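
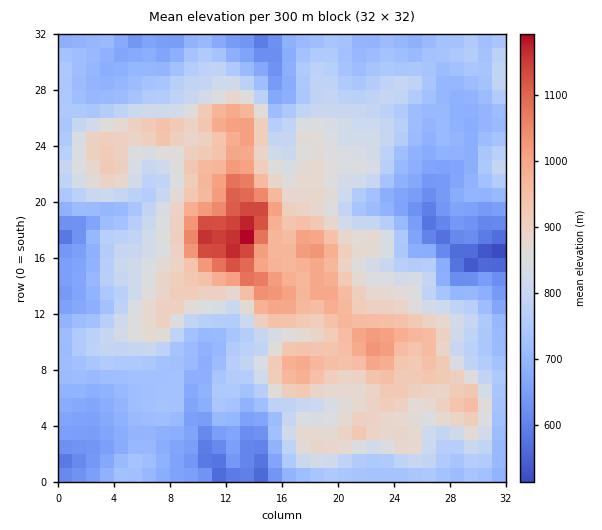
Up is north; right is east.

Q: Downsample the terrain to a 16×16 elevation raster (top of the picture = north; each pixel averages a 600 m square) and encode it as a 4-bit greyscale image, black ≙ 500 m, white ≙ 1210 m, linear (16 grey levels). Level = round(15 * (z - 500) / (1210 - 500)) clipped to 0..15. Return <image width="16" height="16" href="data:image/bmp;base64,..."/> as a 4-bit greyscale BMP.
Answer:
<image width="16" height="16" href="data:image/bmp;base64,Qk32AAAAAAAAAHYAAAAoAAAAEAAAABAAAAABAAQAAAAAAIAAAAATCwAAEwsAABAAAAAAAAAAAAAAABEREQAiIiIAMzMzAERERABVVVUAZmZmAHd3dwCIiIgAmZmZAKqqqgC7u7sAzMzMAN3d3QDu7u4A////ACNUMiJWVWVVM0QyM3iIhnVERURFZ4iIlkRVRVeZiZmGVmZUZ6mrmWVWeGVoiaqpZTRoiIuqmIZUNXiby6qHZSI1Z67rqodCITRXrOyYZTIzZ3aKyohlQ0V5h4m4eHZERmiJibd3d1RFVWZ4lVZmVEVURWZjVlVlVUQzRTJFVEVV"/>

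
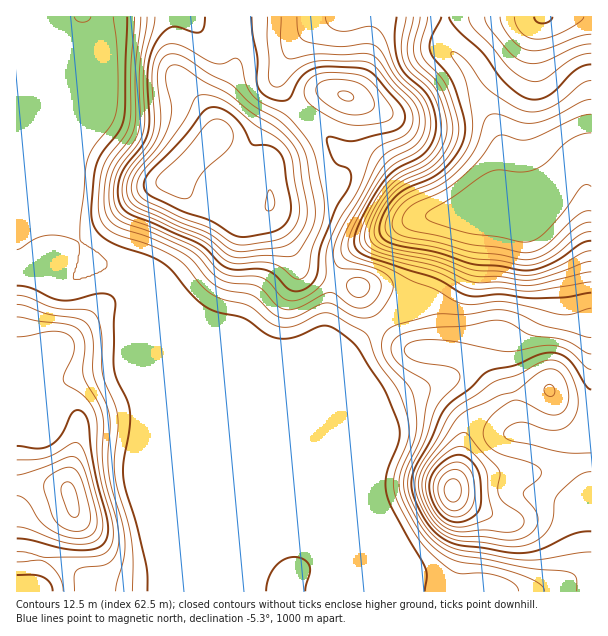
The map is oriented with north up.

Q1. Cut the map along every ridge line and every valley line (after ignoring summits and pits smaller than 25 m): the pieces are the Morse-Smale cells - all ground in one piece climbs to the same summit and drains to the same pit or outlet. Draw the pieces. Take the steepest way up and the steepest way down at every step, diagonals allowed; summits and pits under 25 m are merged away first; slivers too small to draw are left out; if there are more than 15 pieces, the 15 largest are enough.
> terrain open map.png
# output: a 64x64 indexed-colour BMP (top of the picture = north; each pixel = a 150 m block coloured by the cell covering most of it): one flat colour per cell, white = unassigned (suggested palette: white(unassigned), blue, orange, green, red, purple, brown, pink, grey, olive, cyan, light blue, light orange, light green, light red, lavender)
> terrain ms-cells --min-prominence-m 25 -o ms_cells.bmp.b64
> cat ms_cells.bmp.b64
<image width="64" height="64" href="data:image/bmp;base64,Qk12CAAAAAAAAHYAAAAoAAAAQAAAAEAAAAABAAQAAAAAAAAIAAATCwAAEwsAABAAAAAAAAAA////ALR3HwAOf/8ALKAsACgn1gC9Z5QAS1aMAMJ34wB/f38AIr28AM++FwDox64AeLv/AIrfmACWmP8A1bDFAIhVVVVVVVVVURERERERERERERERERERERERERERERERiFVVVVVVVVVRERERERERERERERERERERERERERERERGIhVVVVVVVVVEREREREREREREREREREREREREREREREYiFVVVVVVVVERERERERERERERERERERERERERERERERiIVVVVVVVVURERERERERERERERERERERERERERERERGIhVVVVVVVVREREREREREREREREREREREREREREREREYiIVVVVVVVVERERERERERERERERERERERERERERERERiIhVVVVVVVURERERERERERERERERERERERERERERERGIiIhVVVVVVREREREREREREREREREREREREREREREREYiIiFVVVVVVERERERERERERERERERERERERERERERERiIiIVVVVVVURERERERERERERERERERERERERERERERGIiIhVVVVVVREREREREREREREREREREREREREREREREYiIiFVVVVVVERERERERERERERERERERERMRERERERERiIiIVVVVVVUREREREREREREREREREREREzMzMzMxERGIiIhVVVVVVRERERERERERERERERERERETMzMzMzMzM4iIiIVVVVVVERERERERERERERERERERERMzMzMzMzMziIiIhVVVVVURERERERERERERERERERERETMzMzMzMzOIiIiFVVVVVRERERERERERERERERERERERMzMzMzMzM4iIiIVVVVVVEREREREREREREREREREREREzMzMzMzMziIiIhVVVVVURERERERERERERERERERERERMzMzMzMzOIiIhVVVVVVRERERERERERERERERERERERERMzMzMzM4iIhVVVVVVVERERERERERERERERERERERERETMzMzMziIhVVVVVVVURERERERERERERERERERERERETMzMzMzOIhVVVVVVVVRERERERERERERERERERERERETMzMzMzM4hVVVVVVVVVERERERERERERERERERERERERMzMzMzMzVVVVVVVVVVURERERERERERERERERERERERMzMzMzMzNVVVVVVVVVVRERERERESIhERIhEREREREzMzMzMzMzM1VVVVVVVVVVEREREREiIiIiIiIRERMzMzMzMzMzMzMzVVVVVVVVVVURERESIiIiIiIiIiERMzMzMzMzMzMzMzNVVVVVVVVVVRERIiIiIiIiIiIiIhMzMzMzMzMzMzMzM1VVVVVVVVVVERIiIiIiIiIiIiIiQzMzMzMzMzMzMzMzVVVVVVVVVVURIiIiIiIiIiIiIiJEQzMzMzMzMzMzMzNVVVVVVVVVVSIiIiIiIiIiIiIiJEREMzMzMzMzMzMzM1VVVVVVVVVVIiIiIiIiIiIiIiJEREQzMzMzMzMzMzMzVVVVVVVVVVIiIiIiIiIiIiIiREREREMzMzMzMzMzMzNVqqqlVVVSIiIiIiIiIiIiJEREREREQzMzMzMzMzMzM6qqqqVVIiIiIiIiIiIiIiRERERERERDMzMzMzMzMzMzqqqqqiIiIiIiIiIiIiIiJEREREREREQzMzMzMzMzMzOqqqqiIiIiIiIiIiIiIiJERERERERERDMzMzMzMzMzM6qqqqIiIiIiIiIiIiIiIkREREREREREMzMzMzMzMzMzqqqqIiIiIiIiIiIiIiIkREREREREREQzMzMzMzMzMzMiIqIiIiIiIiIiIiIiIiREREREREREREMzMzMzMzMzMyIiIiIiIiIiIiIiRERERERERERERERmZmMzMzMzMzMzIiIiIiIiIiIiIkRERERERERERERERGZmZmYzMzMzMzMiIiIiIiIiIiIkRERERERERERERERGZmZmZmYzMzMzMyIiIiIiIiIiIkRERERERERERERERGZmZmZmZnd3czMzkiIiIiIiIiIiREREREREREREREREZmZmZmZmd3d3czOSIiIiIiIiIiIkREREREREREREREZmZmZmZmZ3d3d3M5kiIiIiIiIiIiJERERERERERERmZmZmZmZmZnd3d3dzmZIiIiIiIiIiIiREREREREREZmZmZmZmZmZmd3d3d3eZmSIiIiIiIiIiIkREREREREZmZmZmZmZmZmZ3d3d3d5mZkiIiIiIiIiIiREREREREZmZmZmZmZmZmZ3d3d3d3mZmZIiIiIiIiIiJERERERGZmZmZmZmZmZmZnd3d3d3eZmZkiIiIiIiIiJERERERGZmZmZmZmZmZmZnd3d3d3d5mZmZIiIiIiIiJEREREREZmZmZmZmZmZmZmd3d3d3d3mZmZkiIiIiIiIkREREREZmZmZmZmZmZmZmd3d3d3d3eZmZmZIiIiIiIkREREREZmZmZmZmZmZmZmZ3d3d3d3d5mZmZkiIiIiIkRERERERmZmZmZmZmZmZmZ3d3d3d3d3mZmZmSIiIiIiREREREREZmZmZmZmZmZmZnd3d3d3d3eZmZmZkiIiIiJERERERERmZmZmZmZmZmZnd3d3d3d3d5mZmZmSIiIiIkREREREREZmZmZmZmZmZnd3d3d3d3d3mZmZmZkiIiIiRERERERERGZmZmZmZmZmd3d3d3d3d3eZmZmZmSIiIiJERERERERERmZmZmZmZmZ3d3d3d3d3d5mZmZmZIiIiIkRERERERERERmZmZmZmZnd3d3d3d3d3"/>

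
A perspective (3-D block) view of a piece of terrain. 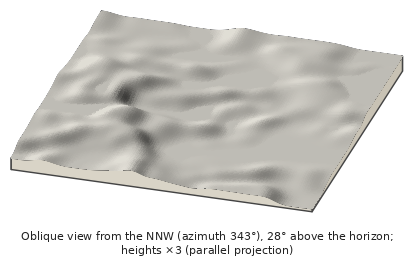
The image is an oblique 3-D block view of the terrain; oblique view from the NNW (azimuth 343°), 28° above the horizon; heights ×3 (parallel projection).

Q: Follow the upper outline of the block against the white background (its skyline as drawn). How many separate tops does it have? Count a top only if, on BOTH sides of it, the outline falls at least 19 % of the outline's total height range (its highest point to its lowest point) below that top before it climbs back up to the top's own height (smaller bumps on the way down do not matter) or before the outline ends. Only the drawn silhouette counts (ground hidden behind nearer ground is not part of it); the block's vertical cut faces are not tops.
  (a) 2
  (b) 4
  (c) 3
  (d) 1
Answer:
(d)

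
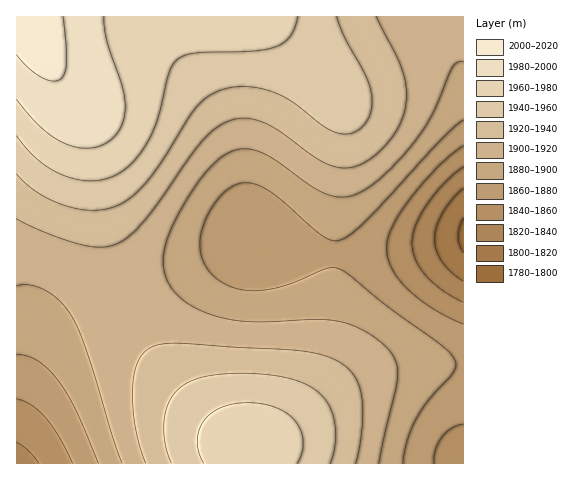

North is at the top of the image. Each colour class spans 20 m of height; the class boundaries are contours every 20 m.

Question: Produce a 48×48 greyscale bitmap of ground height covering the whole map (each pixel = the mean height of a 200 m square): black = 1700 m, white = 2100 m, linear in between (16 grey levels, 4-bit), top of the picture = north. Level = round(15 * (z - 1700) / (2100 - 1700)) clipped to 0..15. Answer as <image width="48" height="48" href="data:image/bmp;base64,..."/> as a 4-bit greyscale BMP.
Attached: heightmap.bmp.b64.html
<image width="48" height="48" href="data:image/bmp;base64,Qk32BAAAAAAAAHYAAAAoAAAAMAAAADAAAAABAAQAAAAAAIAEAAATCwAAEwsAABAAAAAAAAAAAAAAABEREQAiIiIAMzMzAERERABVVVUAZmZmAHd3dwCIiIgAmZmZAKqqqgC7u7sAzMzMAN3d3QDu7u4A////AFVVZmZ3eIiJmZqqqqqqqqqZmYiHd2ZmZlVWZmd3eIiZmaqqqqqqqqqZmYiHd3ZmZlVmZmd3iIiZmaqqqqqqqqqZmYiHd3ZmZlZmZnd3iIiZmaqqqqqqqqqZmYiId3ZmZmZmZnd3iIiZmaqqqqqqqqqZmYiId3dmZmZmZ3d3iIiZmZqqqqqqqqmZmYiId3d2ZmZmZ3d4iIiZmZmqqqqqqpmZmYiId3d3ZmZmd3d4iIiZmZmZqqqpmZmZmYiIh3d3dmZnd3d4iIiZmZmZmZmZmZmZmIiIh3d3d2Z3d3eIiIiZmZmZmZmZmZmZiIiIh3d3d3d3d3eIiIiJmZmZmZmZmZmIiIiIh3d3d3d3d3eIiIiIiJmZmZmIiIiIiIiId3d3d3d3d3iIiIiIiIiIiIiIiIiIiIiId3d3d3d3d3iIiIiIiIiIiIiIiIiIiIiHd3d3dnd3d3iIiIiIiIiIiIiIiIiIiId3d3d2Znd3d4iIiIiIiIiIh3d3d3d3d3d3d3ZmZnd3d4iIiIiIiIh3d3d3d3d3d3d3d2ZmZnd3eIiIiIiIiHd3d3d3d3d3d3d3dmZmVXd4iIiIiIiIh3d3d3d3d3d3d3d3ZmZlVYiIiIiIiIiId3d3d3d3d3d3d3d2ZmZVVYiIiIiIiIiId3d3dmZmd3d3d3dmZmVVVIiIiIiIiIiId3d3ZmZmZ3d3d3ZmZlVVRIiIiIiIiIiId3d2ZmZmZnd3d3ZmZlVURIiIiIiIiIiId3d2ZmZmZnd3d3ZmZlVURIiIiIiIiIiId3d2ZmZmZnd3d3dmZlVURIiIiZmZmIiIh3d2ZmZmZ3d3d3dmZlVURIiZmZmZmZiIh3d3ZmZmd3d3d3d2ZlVURImZmZmZmZmIiHd3dmZnd3d3d3d3ZmVVRJmZmZmZmZmYiHd3d2d3d3d3d3d3dmZVVJmZmaqqmZmYiId3d3d3d3eIiIh3d2ZlVZmZqqqqqpmZiIh3d3d3d3iIiIiHd2ZlVZmqqqqqqqmZmIiHd3d3eIiIiIiId3ZmZZqqqqqqqqqZmIiId3d3iIiIiIiIh3dmZqqqqqqqqqqZmYiIh3eIiIiJmZiIiHd2Zqqqq7u7qqqpmZiIiIiIiImZmZmYiId3Zqqru7u7uqqqmZmIiIiIiJmZmZmZiId3dqq7u7u7uqqqmZmYiIiIiZmZmZmZiIh3d6u7u7u7u6qqmZmZiIiJmZmZmZmZiIiHd6u7u7u7u6qqqZmZmZmZmZmZmZmZmIiHd7u7u7u7u6qqqZmZmZmZmZmZmZmZmIiId7u7u7u7uqqqqpmZmZmZmZmZmZmZmIiId7u7u7u7uqqqqqmZmZmZmZmZmZmZiIiId7u7u7u7uqqqqqqpmZmZmZmZmZmZiIiIh7u7u7u7qqqqqqqqqqqqqqmZmZmYiIiIiLu7u7u7qqqqqqqqqqqqqqmZmZmYiIiIiLzLu7u7qqqqqqqqqqqqqqqZmZmIiIiIiMzLu7u7qqqqqqqqqqqqqqqZmZmIiIiIiMzLu7u6qqqqqqqqqqqqqqqZmZiIiIiIiA=="/>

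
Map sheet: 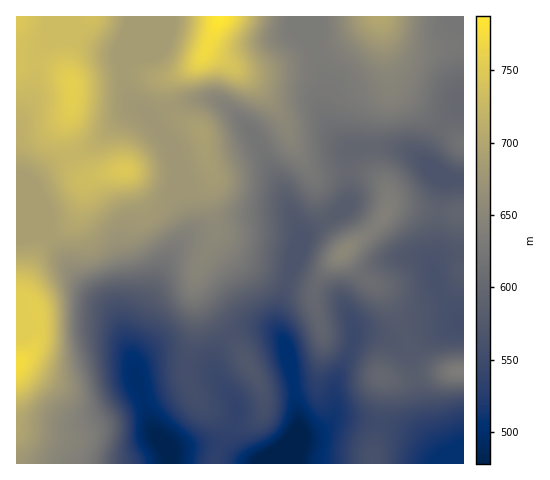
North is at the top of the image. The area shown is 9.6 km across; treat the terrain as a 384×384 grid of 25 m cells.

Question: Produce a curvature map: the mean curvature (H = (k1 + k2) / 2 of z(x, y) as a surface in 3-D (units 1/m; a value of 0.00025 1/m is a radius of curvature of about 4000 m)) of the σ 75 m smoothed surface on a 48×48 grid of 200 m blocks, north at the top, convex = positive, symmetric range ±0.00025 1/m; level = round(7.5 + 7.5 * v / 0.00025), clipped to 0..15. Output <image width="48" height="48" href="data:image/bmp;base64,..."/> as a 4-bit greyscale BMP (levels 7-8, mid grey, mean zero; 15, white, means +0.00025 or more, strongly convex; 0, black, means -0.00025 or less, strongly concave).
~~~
<image width="48" height="48" href="data:image/bmp;base64,Qk32BAAAAAAAAHYAAAAoAAAAMAAAADAAAAABAAQAAAAAAIAEAAATCwAAEwsAABAAAAAAAAAAAAAAABEREQAiIiIAMzMzAERERABVVVUAZmZmAHd3dwCIiIgAmZmZAKqqqgC7u7sAzMzMAN3d3QDu7u4A////AHdmZ4mXR7yWVXrclSA3d1moeKzKhlVXd5h3eJq5ZWZUQ1eaqXQAV0aHeau6h2ZmZ7qHeJvNpjEkM0VomruUBVN3eKqph3ZmZbqHd4nO6kETNXiIia38QCOHZ5mYd3Z3ZphmZniu+1I0aKu5hnv/kAanRXh3dmZ3doZVVniruVNGisy6dUj/kSi3NGd2ZmZ3ZadEaJqoZDNXm8uoZEjvgTrHNHiHeHd2U9lmesymMiNXq7qHVFnucUvGNZu6qph3ZOuHisuFIjRYq6l2RXz8UEu1Jb7tyoeLy+yYeaqFMzRYq6hlV77qIDq1E679uWav/+24d4h1QzRXq5dlad7HASrIInzbhleu/73bh3d1QzRXmpdletylASvsYkm5ZmdnmWrvt1VmMjVmeJhmesuEEDv/gjeXZ4dUNEffxSRmM1ZmV4h2eJljAEz/kzZ3eIdkRHbPxBR2RGd2V5l2Z3dBAW3+czVniIh2ZnfP1SR2VXiGaKqHZmZCJZ37UjV4iIiHZ3jv1iNVRniGecuXZmdlR77YMTaJh3iHd3r/xiIzRXd2e9yoZniGV77GEVm6h3d3eJzclTIjRWZVatyod3iXVa20A5zbqXZmebzJVVVUVWZVatyoiImYVHy2NazLuoZWipumNImXZ3dlabyoiaqoU0nMqIiIiIZWi3mWNIvKmZhlZ6uoiZmYVBXP/XQzRmZmiliXRXq6mqllVoqYiZiHVDKf/7YyJFZmeEaId4iYirp1RGiZmpiHdFFb//yFRFZmZ2Zniph2aKunVEeaqqmIdUI1nf7admZmeXd2eal2Voq6hkV5mYiIdUVTNYzuqHd3mnd1aJmHVWiqqGZ3dnd3VFd0ICffyYiIrHd0aJqXVFZ4mZiZdmd2Q2qmQwSt2piIrHdkeaqXZWZWeJmqqHd1M3u4QhScy5h3mndFirqYial1Z3iby5d1M4zKdUasy5dURnVGmrqavv2VV2eby5dlNZzKh3m9ynQlQ0RniZmb3/+VVmiruYdkV7uod4m7qFJUNld4d3d5vfyFVnmql3ZVerqGZniIdTIjjHiYdmVWi7hlVnm6h2VWrLh1VWVlQzRXz2iZiHZEeIZVZnrLhlRHvKhmVVVVREZ5zleZmpdUV3VWZ4vchTNHvJdmZmZ3dmiYmkaJq8pkVmZnia3rYhNZu4ZmeIiZmImHd1Z4nNt1VWZniZq3ISWKuXVniImaqZmHZmZmi8uGVVZndURBAVmrl2VniIiaqpl2Zndle8uGVWZ3YxAABZupdlZ4iHeJmZh2ZodmjNyWVXiamGQAXNuodmZ3d3eJmJh2ZodnrNyWVomrvf6Xz/uZh2Z3dmeIiIh2Zodoq7p1Rnh3e//73+qZmHZ3dmeId4iHd4d3iZhkN3ZTJt/7mqd4iHd3dmeZh3iIiYdmd4hkNnd1E5/6ZVQ1Z2Z3d3ial3d4iYdmZ4mWRXd3ImzshTISRWdmd4mrqHZneJhmd3q6ZHd3QUneyoUzRXdmeJq8uXZmd6h2d3ndlGd3UTfP/+yWVXdVabzMuXZWZw=="/>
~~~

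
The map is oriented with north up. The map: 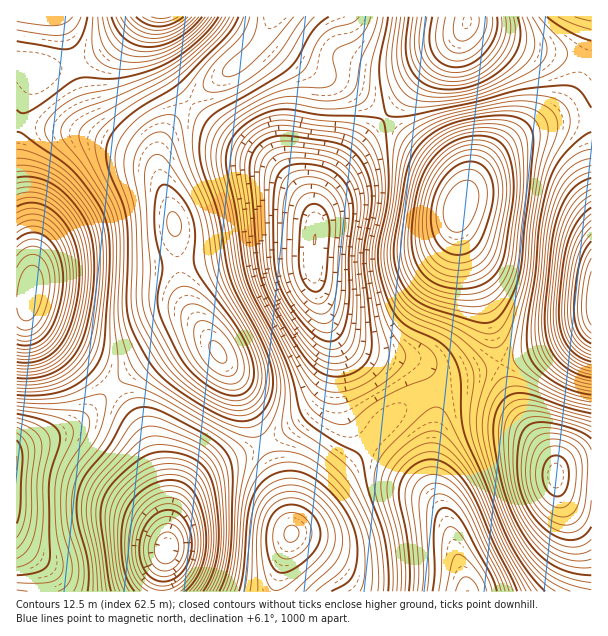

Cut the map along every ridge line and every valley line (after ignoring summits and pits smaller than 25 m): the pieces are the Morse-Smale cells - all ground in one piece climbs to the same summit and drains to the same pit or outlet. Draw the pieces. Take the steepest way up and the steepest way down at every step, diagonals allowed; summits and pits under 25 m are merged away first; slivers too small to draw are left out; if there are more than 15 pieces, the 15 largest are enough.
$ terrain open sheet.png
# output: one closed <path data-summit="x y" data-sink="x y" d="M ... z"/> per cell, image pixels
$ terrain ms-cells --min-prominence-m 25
<path data-summit="459 206" data-sink="315 239" d="M386 118l-16 14-34 41-18 30-4 15 0 64 24 75 6 48 11 20 16 14 25-27 20-14 17-6-7-18-12-12-12-4 15 3 14 9 15 6 13-2 41-11-16-63-26-70-1-14 6-18-1-9-6-10-15-15-33-25z"/><path data-summit="218 353" data-sink="315 239" d="M191 103l-22 23-11 24 0 23 17 52 6 62 11 27 42 61 25 60 3 6 5 3 27-17 24-20 7-14 5-15 2-16 0-18-14-50-5-22 1-56-12-22-29-31-48-30z"/><path data-summit="218 353" data-sink="30 293" d="M20 122l-4 1 0 179 12 0 0 12 3 6 14 14 45 33 21 19 3 0 17-14 18-12 33-18 9-4 13 0 6 4-18-28-10-21-8-75-18-53-9-8-9-5-49-18z"/><path data-summit="555 476" data-sink="468 591" d="M471 388l-21 0-17 4 3 13 0 17-4 40 2 30 16 35 18 64 123 1 1-127-23 1-12 6-9-19-41-47-16-12z"/><path data-summit="459 206" data-sink="591 303" d="M578 120l-21 1-17 5-36 19-28 29-18 35-1 12 3 15 24 64 15 60 2 2 20-4 36-14 25-13 10-8 0-201z"/><path data-summit="17 462" data-sink="167 548" d="M113 388l-33 33-9 6-55 22 0 93 26 27 5 23 115-1 1-25 5-18 0-27-4-23-18-61-14-27z"/><path data-summit="291 534" data-sink="468 591" d="M372 440l-50 51-30 40-12 38-4 18 0 5 192-1-16-54-13-33-34-36z"/><path data-summit="459 206" data-sink="467 21" d="M467 24l-15 21-37 38-30 34 71 62 8 19 17-30 23-23 14-9 22-10 17-5 35-1-1-58-12-4-61-12-39-15z"/><path data-summit="275 17" data-sink="315 239" d="M267 31l-18 24-59 47 35 31 48 30 29 31 13 23 3-14 10-20 27-34 30-32-40-32-34-15-23-15-20-17z"/><path data-summit="291 534" data-sink="167 548" d="M264 445l-51 21-13 9-18 19-8 18-5 16-7 51 0 13 114-1 4-22 12-38-12-49z"/><path data-summit="218 353" data-sink="167 548" d="M204 338l-13 0-27 12-33 22-19 15 20 23 14 27 18 61 4 38 4-20 6-15 9-13 13-13 31-18 33-13-30-69-22-31z"/><path data-summit="218 353" data-sink="161 17" d="M156 16l-15 0-27 27-15 11-16 7-42 11-24-8-1 58 22 5 39 5 25 7 45 18 11 13 0-20 5-13 11-17 16-18-18-21-10-18-6-24z"/><path data-summit="275 17" data-sink="467 21" d="M467 16l-194 0-5 13 0 9 8 8 35 24 22 9 21 12 32 25 74-80 8-13z"/><path data-summit="555 476" data-sink="591 303" d="M591 324l-9 7-25 13-57 19 8 26 12 25 32 44 5 14 12-6 23-2z"/><path data-summit="17 462" data-sink="30 293" d="M27 301l-11 2 1 145 54-21 9-6 32-34-14-14-45-33-22-20-3-6z"/>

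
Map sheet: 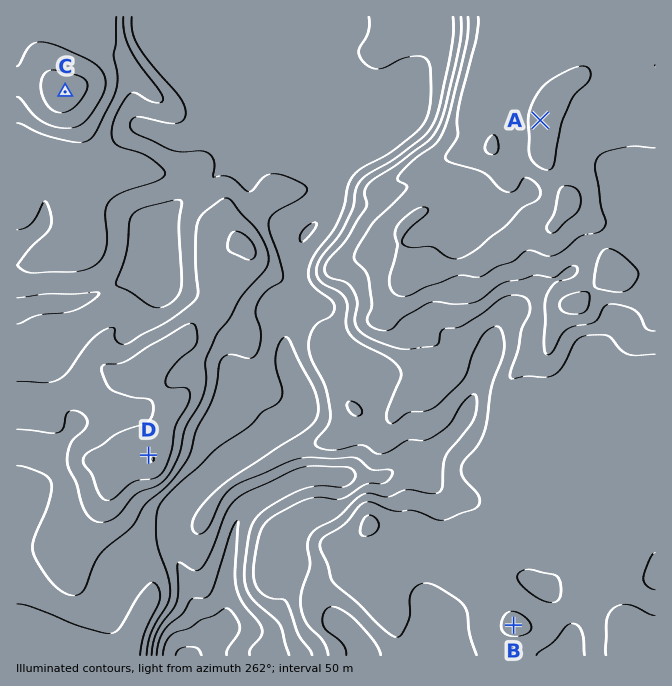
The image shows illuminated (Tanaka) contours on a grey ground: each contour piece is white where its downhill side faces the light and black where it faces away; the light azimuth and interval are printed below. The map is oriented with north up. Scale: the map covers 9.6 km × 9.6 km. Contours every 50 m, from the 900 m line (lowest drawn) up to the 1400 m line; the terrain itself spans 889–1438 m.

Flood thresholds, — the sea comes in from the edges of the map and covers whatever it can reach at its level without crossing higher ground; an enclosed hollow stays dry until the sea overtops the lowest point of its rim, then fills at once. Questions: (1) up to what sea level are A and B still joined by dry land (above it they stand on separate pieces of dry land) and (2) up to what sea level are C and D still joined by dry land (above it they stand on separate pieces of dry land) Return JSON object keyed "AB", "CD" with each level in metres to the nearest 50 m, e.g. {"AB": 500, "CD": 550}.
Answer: {"AB": 1200, "CD": 1150}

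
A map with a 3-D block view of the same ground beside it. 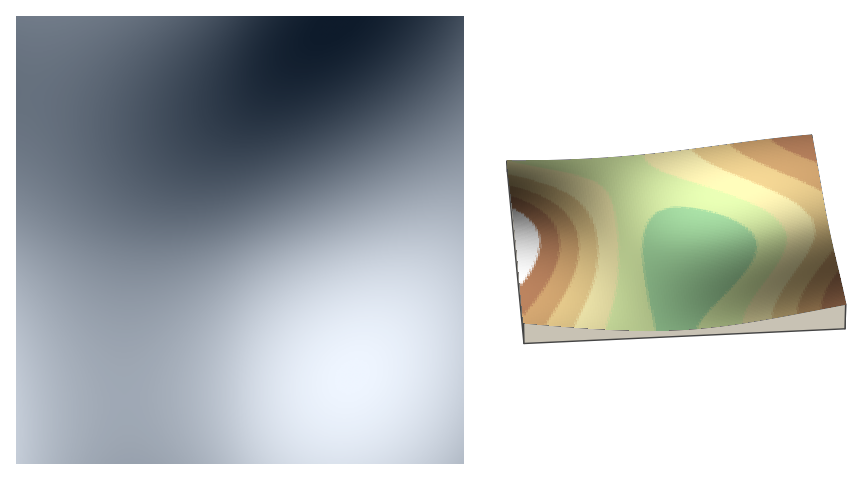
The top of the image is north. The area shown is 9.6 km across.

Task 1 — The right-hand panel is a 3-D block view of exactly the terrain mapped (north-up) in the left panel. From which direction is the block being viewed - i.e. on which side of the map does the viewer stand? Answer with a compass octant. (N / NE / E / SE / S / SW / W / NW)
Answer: W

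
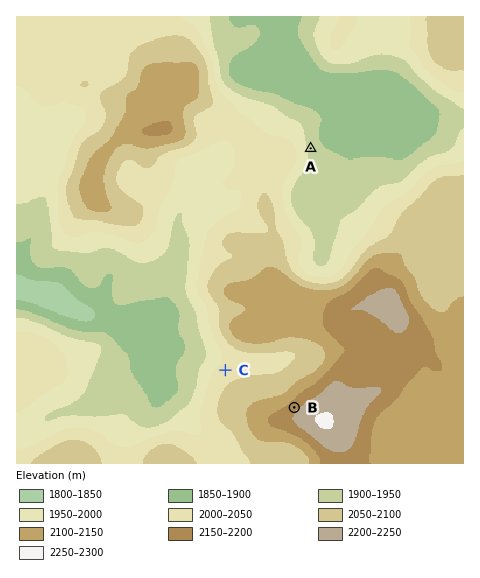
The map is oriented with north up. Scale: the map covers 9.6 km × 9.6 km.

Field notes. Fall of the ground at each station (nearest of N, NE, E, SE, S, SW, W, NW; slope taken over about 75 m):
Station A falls E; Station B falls NW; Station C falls NW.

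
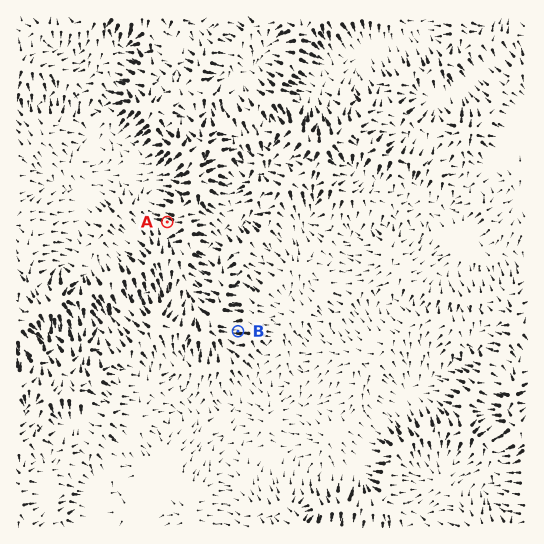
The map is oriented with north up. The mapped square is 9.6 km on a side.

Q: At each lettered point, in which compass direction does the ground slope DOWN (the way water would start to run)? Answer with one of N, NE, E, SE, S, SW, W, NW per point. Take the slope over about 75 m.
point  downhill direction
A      W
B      W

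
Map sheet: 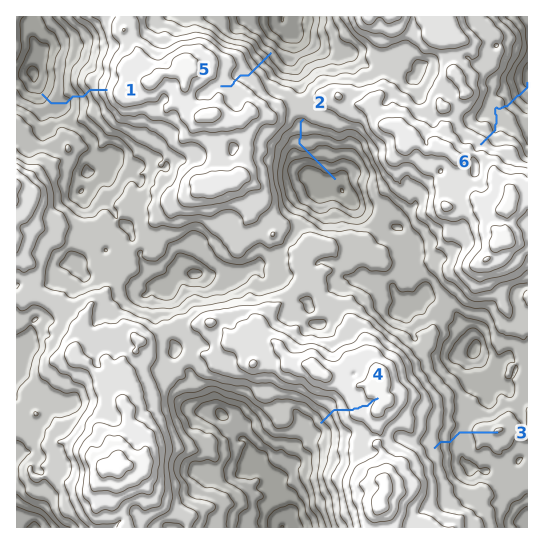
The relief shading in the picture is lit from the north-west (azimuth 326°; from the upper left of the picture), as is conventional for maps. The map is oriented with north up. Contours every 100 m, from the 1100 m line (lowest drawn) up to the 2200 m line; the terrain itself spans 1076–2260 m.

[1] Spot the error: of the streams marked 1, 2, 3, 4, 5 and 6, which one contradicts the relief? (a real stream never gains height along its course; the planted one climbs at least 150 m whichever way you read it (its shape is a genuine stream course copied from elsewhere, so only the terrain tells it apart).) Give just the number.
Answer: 3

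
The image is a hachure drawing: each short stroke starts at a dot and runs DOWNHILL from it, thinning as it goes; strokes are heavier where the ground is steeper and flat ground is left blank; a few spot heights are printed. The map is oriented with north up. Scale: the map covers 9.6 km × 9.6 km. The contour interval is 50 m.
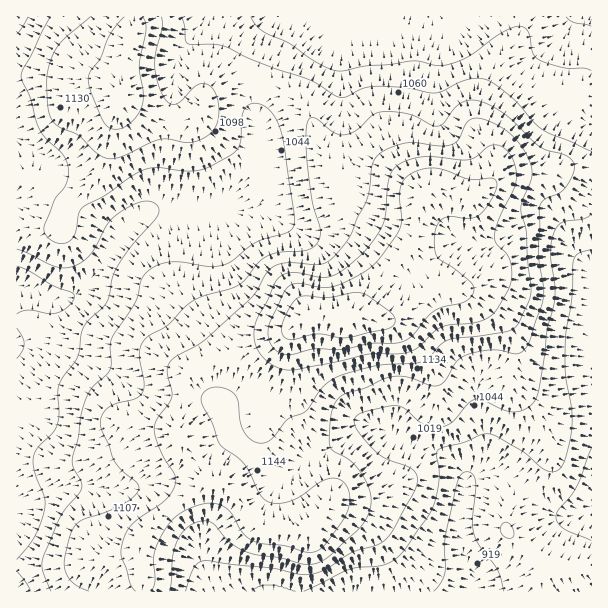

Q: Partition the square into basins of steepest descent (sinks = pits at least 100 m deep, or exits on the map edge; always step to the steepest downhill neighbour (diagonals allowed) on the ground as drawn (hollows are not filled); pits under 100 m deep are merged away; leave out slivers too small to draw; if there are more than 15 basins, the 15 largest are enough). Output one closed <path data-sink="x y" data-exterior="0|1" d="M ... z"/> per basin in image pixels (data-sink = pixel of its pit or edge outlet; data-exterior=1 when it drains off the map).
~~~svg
<path data-sink="474 591" data-exterior="1" d="M591 168l-28 0-12 4-27 0-21 3-30 23-9 0-24-10-15 2-5 11-2 23-6 19-20 20-28 42-10 9-45 0-31 24-41 16-22 4-24 9-7 10 0 19-6 27 0 12 9 18 13 20 7 7 7 2-10 2-10 6-29 22-20 21-5 9 4 49 447 1z"/><path data-sink="17 285" data-exterior="1" d="M134 16l-118 1 1 575 126 0 1-17-4-12 0-21 5-9 20-21 29-22 10-6 10-2-7-2-7-7-13-20-9-18 8-63 5-5 10-5 36-8 41-16 31-24 45 0 10-9 28-42 20-20-17-13-20-7-25-14-4-8-4-16-18-32-16-40-11-13-18-10-19-6-30 1-18 7-7 7-3 12-4 4-7 5-12 2-30-6-21-12-7-6 0-3 5-44 7-21z"/><path data-sink="591 17" data-exterior="1" d="M591 16l-456 0-2 14-7 21-5 47 7 6 21 12 30 6 12-2 7-5 4-4 3-12 7-7 18-7 30-1 19 6 18 10 11 13 16 40 18 32 4 16 4 8 7 5 32 14 24 13 5-17 2-23 5-11 15-2 24 10 9 0 30-23 21-3 27 0 12-4 29-1z"/>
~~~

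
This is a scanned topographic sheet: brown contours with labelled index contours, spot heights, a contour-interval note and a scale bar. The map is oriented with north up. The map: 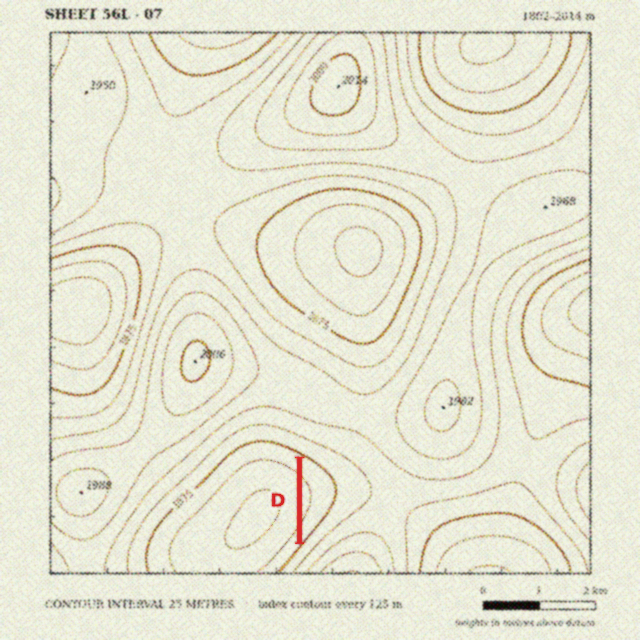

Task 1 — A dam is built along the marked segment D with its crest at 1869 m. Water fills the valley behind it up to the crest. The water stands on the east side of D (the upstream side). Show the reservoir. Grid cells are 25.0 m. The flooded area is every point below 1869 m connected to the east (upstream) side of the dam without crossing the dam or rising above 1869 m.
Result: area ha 45.8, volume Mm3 5.15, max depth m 27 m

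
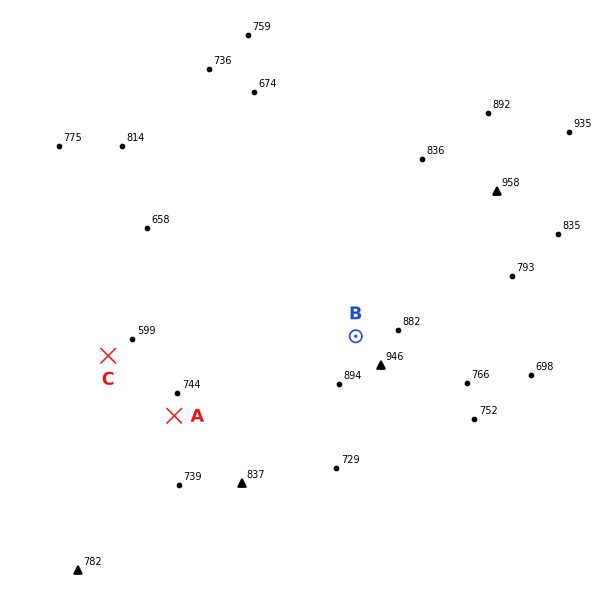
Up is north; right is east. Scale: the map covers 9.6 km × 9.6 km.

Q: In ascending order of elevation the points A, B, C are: C A B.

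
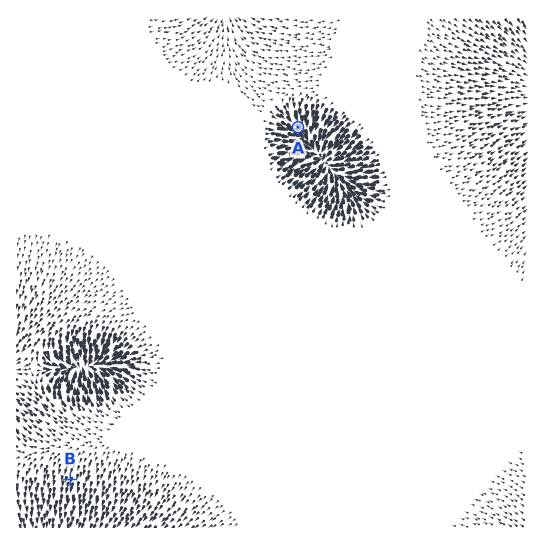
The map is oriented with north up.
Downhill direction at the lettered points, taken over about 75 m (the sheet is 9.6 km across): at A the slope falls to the SE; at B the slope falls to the S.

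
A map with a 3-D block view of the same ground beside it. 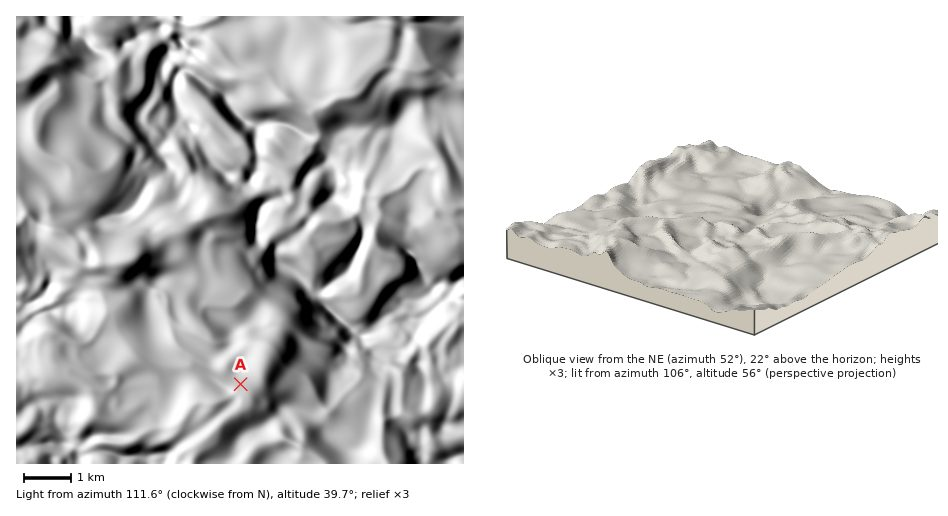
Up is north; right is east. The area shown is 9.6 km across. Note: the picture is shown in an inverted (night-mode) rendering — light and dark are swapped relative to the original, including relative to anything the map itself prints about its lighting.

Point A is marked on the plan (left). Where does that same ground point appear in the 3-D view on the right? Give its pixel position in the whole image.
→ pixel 649 211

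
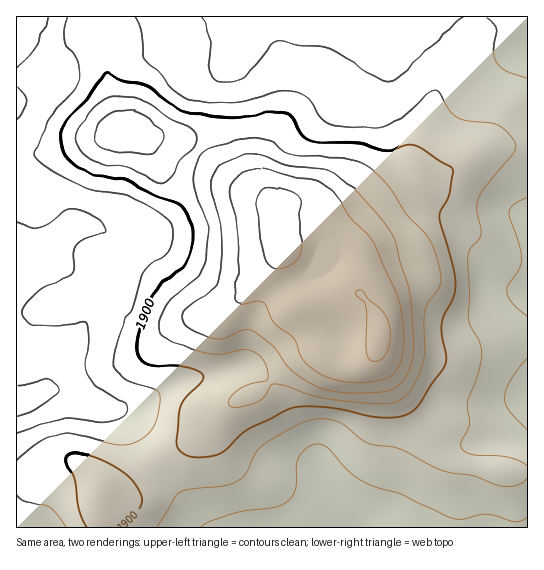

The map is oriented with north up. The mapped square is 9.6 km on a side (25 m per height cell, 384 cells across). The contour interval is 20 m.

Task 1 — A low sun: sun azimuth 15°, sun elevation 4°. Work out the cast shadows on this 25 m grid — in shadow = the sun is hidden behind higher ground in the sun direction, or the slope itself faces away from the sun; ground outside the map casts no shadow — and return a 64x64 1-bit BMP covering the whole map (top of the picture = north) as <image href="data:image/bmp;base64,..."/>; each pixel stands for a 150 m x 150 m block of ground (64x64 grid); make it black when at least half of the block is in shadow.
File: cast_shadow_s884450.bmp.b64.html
<image width="64" height="64" href="data:image/bmp;base64,Qk0+AgAAAAAAAD4AAAAoAAAAQAAAAEAAAAABAAEAAAAAAAACAAATCwAAEwsAAAIAAAAAAAAA////AAAAAAAAAAAAAAAAAAAAAAAAAAAAAAAAAAAAAAAAAAAAAAAAAAAAAAAAAAAAAAAAAAAAAAAAAAAAAAAAAAAAAAAAAAAAAAAAAAAAAAAAAAAAD4AAAAAAAAAPwAAAAAAAAB/wAAAAAAAAH/gAAAAAAAAf/AAAAAAAAB/+AAAAAAAAP/4AAAAAAAA//gAAAAAAAD/+AAAAAAAAPhwAAAAAAAA4AAAAAAAAAAAAAAAAAACAAAAAAAAAAIAAAAAAAAAAAAAAAAAAAAAAAAAAAAAAAAAAAAAAAAAAAAAAAAAAAAAAAAAAAAAAAAAAAAAAAAAAAAAAAAAAAAAAAAAAAAAAAAAAAAAAAAAAAAAAAAAAAAAAAAAAAAAAAAAAAAAAAAAAAAAAAAAAAAAAAAAAAAAAAAAAAAAAAACAAAAAAAAAA8AAAAAAAAB/4AAAAAAAAP/gAAAAAAAB/8AAAAAAAAH/gAAAAAAAAf8AAAAAAAAA/gAAAAAAAAB8AAAAAAAAAAAAAAAAAAAAAAAAAAAAAAAAAAAAAAAAAAAAAAAAAAAAAAAAAAAAAAAAAAAAAAAAAAAAAAAAAAAAAAAAAAAAAAAAAAAAAAAAAAAAAAAAAAAAAAAAAAAAAAAAAAAAAAAAAAAAAAAAAAAAAAAAAAAAAAAAAAAAAAAAAAAAAAAAAAAAAAAAAAAAAA=="/>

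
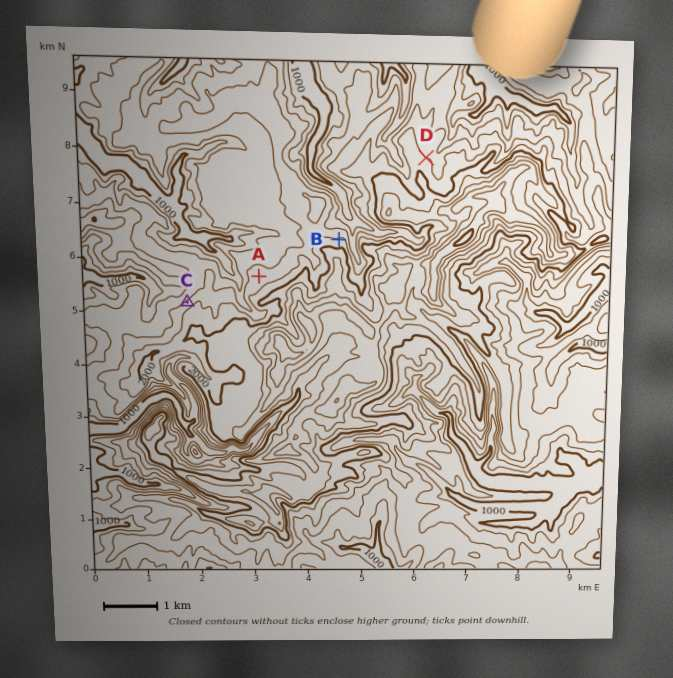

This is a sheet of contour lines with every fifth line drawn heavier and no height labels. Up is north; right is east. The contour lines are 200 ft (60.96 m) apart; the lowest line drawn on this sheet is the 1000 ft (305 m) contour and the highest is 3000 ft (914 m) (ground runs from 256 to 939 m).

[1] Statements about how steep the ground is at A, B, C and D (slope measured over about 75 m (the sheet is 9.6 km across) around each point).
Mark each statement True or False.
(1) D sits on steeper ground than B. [False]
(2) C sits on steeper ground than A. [True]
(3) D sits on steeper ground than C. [False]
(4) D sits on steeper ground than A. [True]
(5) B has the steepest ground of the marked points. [False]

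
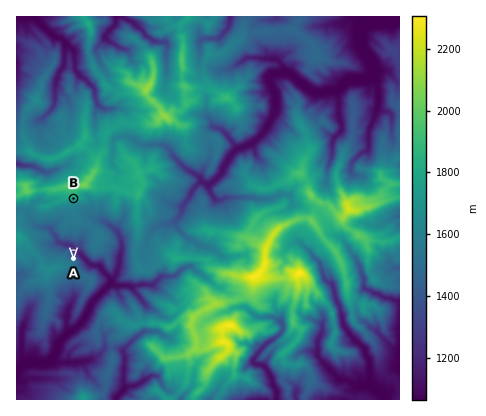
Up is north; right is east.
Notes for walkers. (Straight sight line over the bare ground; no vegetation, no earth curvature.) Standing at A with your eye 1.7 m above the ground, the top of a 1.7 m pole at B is visible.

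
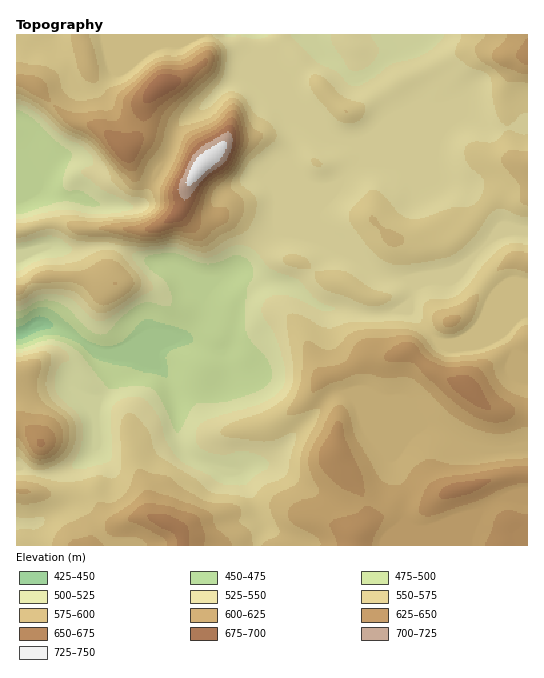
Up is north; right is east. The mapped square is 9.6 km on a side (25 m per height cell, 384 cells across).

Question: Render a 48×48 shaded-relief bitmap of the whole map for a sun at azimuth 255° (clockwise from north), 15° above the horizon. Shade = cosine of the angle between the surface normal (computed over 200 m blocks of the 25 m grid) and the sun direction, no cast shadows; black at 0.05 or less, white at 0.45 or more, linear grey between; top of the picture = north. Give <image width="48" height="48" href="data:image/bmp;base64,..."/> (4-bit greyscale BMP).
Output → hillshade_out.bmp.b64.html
<image width="48" height="48" href="data:image/bmp;base64,Qk32BAAAAAAAAHYAAAAoAAAAMAAAADAAAAABAAQAAAAAAIAEAAATCwAAEwsAABAAAAAAAAAAAAAAABEREQAiIiIAMzMzAERERABVVVUAZmZmAHd3dwCIiIgAmZmZAKqqqgC7u7sAzMzMAN3d3QDu7u4A////AHiamHeIiazJZVZmeImaq7hmeIiIiImYiIiamIiZmruXVFVmaKqqqphmeIiIiIiYiIiZmImqqqhlVFZmerqpmIh3d4iIiIiYh5iIiJmJqoZVVWZmiqmYiIiHd4mYiIiId4h2eJh4qXZVVWZmmpmImZmHd4qqiHd4iGVWeId4qXZlVVZ4mYmaqph2Z4mqmHZniGZnd4d5qXZlRVeJmZq7updVaJmIh3h3d7uWZniKqGZUV4iImavMuoZFeJiHd3eHd/6UNGisp2VFiZiImZvNuWRGeIiHd3d3d/2DEki8p2RXqpmZmYq8uWRXiIiIeIiIiMpjETi8l1RYqpmZmHirumRoiIiIiJmYiIdkIUi7llRYqZmIiIeKymRoiIiImaqod3ZTIli6hlRYmIiIiZmIqmV4iIiZq7qHZnZCNXiZhlRpmHiIiaqoiXeIiIiavKhlVXYzV4h4dlV5mHiIiazKh4iIiIm8yoVEVnUzaIZnd2eJmHeIib3bl3iJmJrLmGQ0Z2U0eGVnd3iZh3eIib3bmIiZmZunZmRFeHZUZTV3iIiZh3iZmr3JiJqZmZhTV3ZmeIh1Q1iIiIiIiIiZmry4eJqYiXQUd3iIiZmFV6qHeIiImZiZmrunaJmHd2NImIiJqneJq7p2d4iZiZiaqrqGZ4h3dlablmeImmebzMp1Z4mYiJiaqql2Z4iId3m7hlaIiFabvNyFV5mHeJmaqpdmiZqod4moiHZ4iEaKvMuWVXdWeImZmYd5qqqHZ3iHiZd4iHiZmqmXU0RXiIiZmImrqYdWd3iIial3iKqXeImGMTVoiIiZqqqpiHVniIiIiJqYiZmHeJl0IleJqoiKu6mHZ3eKqYiIiIqpmYiImZl2Z4ms2naKqph2d4irqYiId3iah3eKu6mru6icyFaJiId3iIq7mId3h2eId2eKy5mrqqiJhmZmd4iIiJq5h3d3iHZ4iHiIl1Z3ebunRWZVV4iIiauodmeIiHd4mYiIZVZ4is/oM2ZUVniIiZqXZWeIiIiJqoiIh4mru9/6MUZUVniIiJmXZneIiImZqoiJmau8yq78UCVUZ4iIiImXZ3iIiJmZmYiKqqq+x3v/kyMkeIiJiIiHd4iImZmaqYiJqpv/tVnv6EECaIiah3iIiIiImZmamYiZmr//hEa/+nIAV4iYd3iIiIiImpmZiImavP/7dUSN25QARXiHd4iIiIiImZiIdpmt7v63dlNqqqcANVZ3iIiIiIiIiIeIh5rf/Kl3mGNHibkgNVd4iqh3iIiIiIiZiM3+p3d6uXREaLtANneIq6dWeIiIiImpiO7IZnicy4VERppSV3iKunZneIiIiImpiMt1Z4ibzKdUNHdVeIibpkaIiHiIiImpiJdVaJd4vMlkM0VniIiqdFeImIeIiIq7mXZmeZZXm8lmZBJoiImYZniIiIiIiZrMu2d3ioVYiahopwBYiIl2aJiIiIiJmavLqniImnRoiId5qCFXiIdmiZh3d4iJqqqqmYiIqmV4iIiIdjR3iYZniZh3eIiJqqmZqg=="/>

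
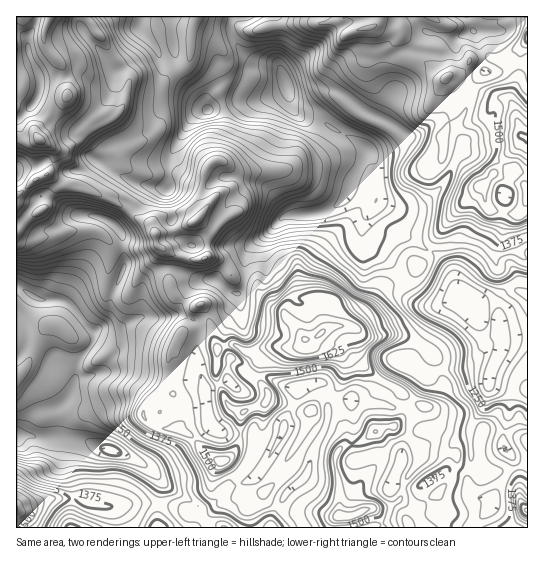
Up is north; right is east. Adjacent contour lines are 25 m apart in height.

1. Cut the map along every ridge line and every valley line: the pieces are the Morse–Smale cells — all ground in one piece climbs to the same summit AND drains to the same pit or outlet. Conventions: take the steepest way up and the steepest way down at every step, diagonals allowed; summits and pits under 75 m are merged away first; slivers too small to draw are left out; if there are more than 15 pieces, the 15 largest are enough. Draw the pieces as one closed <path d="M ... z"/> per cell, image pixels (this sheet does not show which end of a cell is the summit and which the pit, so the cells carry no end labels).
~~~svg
<path d="M141 16l-125 1 0 184 19 12 8-4 13-22 0-5-5-6 11 9 32 7 32 16 12 11 11 4 4 4 4 19 12 9 1 14 8 2 20 9 17 0 12-15 14-6 14-18 10-5 20-20 33-3 23-10 7-10 5-18 16-25-11-9-27-13-12-9-20-3-8-11-4-17-8 7-17 5-27 1-28 8-24-31-7-15-3-17-15 5-15-18-3-6z"/><path d="M527 16l-294 0-2 17 9 17 9 9 6 2 19 2 6 4 11 32 3 4 12 1 16-12 12-1 12 5 17 15 27 12 14 10-10 10-25 8 8 22-1 29 10 5 11 11 3 12 5 6 9 3 15 12 7-14 17-23 29-27 3 15 5 7 13 4 16 1-6 7-1 12 8 20 7 6z"/><path d="M369 151l-16 24-5 18-7 10-23 10-33 3-20 20-10 5-14 18-14 6-12 15-17 0-20-9-9-1 0 13 4 11 5 5 13 6 6 1-5 5-5 15-18 29-1 10 5 28-8 0-10 4-8 9-3 4 0 7 3 4 14 7 18 0 15 11 7-4 8-9 1-3 4 5 9 5 16 2 2-21 9-6 13-4 5-6-1-8-7-8-1-9 1-10 13-12 4-3 20-1 8-7 8-1 18-12 22 0 32-40 20-7 19-19 5-10-15-12-9-3-5-6-3-12-11-11-10-5 1-29z"/><path d="M169 269l-10 0-14 9-4 15 0 22-24 16-24 0-26-28-6-3-19 0-26-14 1 150 66 4 42 15 25 13 13-5 32-24-16-11-18 0-14-7-3-4 0-7 11-13 10-4 8 0-5-28 1-10 18-29 5-15 5-5-11-3-13-9-4-11z"/><path d="M430 251l-6 10-15 16-10 6-14 4-13 18-21 22 15 9 39 0 17 9 13 13 9 25-4 18-6 6-9 0-14-6-4 8 17 22-6 1-7 7 10 13 8-1 26 4 8-7 15-1 3-14 5-4 20 3 21 8 1-157-10-2-8 4-7 8-6 10 1 17-16-3-6-3-5-15-14-12-6-17-16-17z"/><path d="M341 325l-10 2-18 12-8 1-8 7-20 1-17 15-1 15 9 15 0 5-5 6-13 4-9 6-1 20 13 1-1 14-7 16-21 28-10 10-11 5-30-17-11-10-5 33 1 14 113 0 1-10 13-24 16-13 7-10 5-21 11-19 6-24 16-6 15 0 21 3 11 4 13 1 2-2 3-5-10-11-23-12-19-18-7-23 0-9z"/><path d="M57 181l-1 6-4 4-7 16-6 5-4 1-19-11 0 11 7 8-7 10 0 54 22 14 23 1 6 3 26 28 24 0 24-16 2-32 6-8 10-6 10 0 0-14-12-9-4-19-4-4-11-4-12-11-25-13-20-7-19-3z"/><path d="M34 436l-18 1 1 71 6 0 26-9 28 0 20 6 14 2 5 8 2 13 39-1 4-45-10-13-26-14-42-15-42-1z"/><path d="M489 429l-8 4-3 14-15 1-8 7-26-4-8 1-10-12-7 6-3 17-10 28 19 37 61 0 2-5 19-17 3-12 16-27 1-9 16 8 0-25-2-2-20-7z"/><path d="M231 16l-90 1-1 10 18 24 15-5 3 17 7 15 24 31 28-8 27-1 17-5 8-5-3-13-7-13-26-4-11-10-9-17z"/><path d="M482 187l-29 27-20 27-4 9 6 3 16 17 6 17 14 12 5 15 6 3 16 3-1-17 6-10 7-8 8-4 10 1 0-23-8-6-8-20 1-12 6-7-16-1-13-4-5-7z"/><path d="M361 401l-15 0-18 8-1 14-14 27-5 21-5 8-18 15-13 24-1 8 2 2 62-1 0-5 5-7-1-37-4-15 4-13 6-5 12-1 8-4 17-12 11-1 14-17z"/><path d="M394 427l-12 1-17 12-8 4-12 1-6 5-4 13 4 15 1 37-5 7 0 6 74-1-18-37 10-27 2-14 8-10z"/><path d="M354 328l-2 1 0 9 4 9 0 8 17 20 28 16 12 12 12 4 9 0 6-6 4-18-9-25-13-13-11-6-13-4-32 1z"/><path d="M253 435l-12 0-6 16-12 10-6-1-8-5-14-15-2 0-30 23-14 6 20 19 34 20 11-5 10-10 21-28 7-16z"/>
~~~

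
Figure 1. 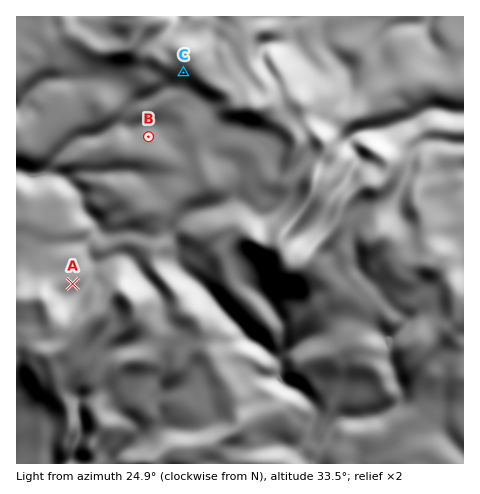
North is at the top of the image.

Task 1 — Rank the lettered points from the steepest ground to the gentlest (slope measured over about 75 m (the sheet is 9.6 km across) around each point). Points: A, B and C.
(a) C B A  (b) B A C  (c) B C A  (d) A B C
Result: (a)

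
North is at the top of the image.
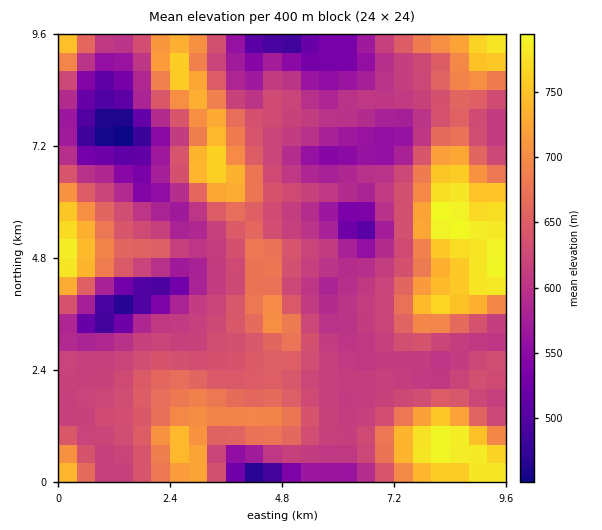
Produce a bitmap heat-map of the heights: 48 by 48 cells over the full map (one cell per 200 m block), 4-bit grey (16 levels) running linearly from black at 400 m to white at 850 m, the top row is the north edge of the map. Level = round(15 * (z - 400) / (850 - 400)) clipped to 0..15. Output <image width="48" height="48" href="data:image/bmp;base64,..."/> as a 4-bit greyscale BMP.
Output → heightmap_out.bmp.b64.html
<image width="48" height="48" href="data:image/bmp;base64,Qk32BAAAAAAAAHYAAAAoAAAAMAAAADAAAAABAAQAAAAAAIAEAAATCwAAEwsAABAAAAAAAAAAAAAAABEREQAiIiIAMzMzAERERABVVVUAZmZmAHd3dwCIiIgAmZmZAKqqqgC7u7sAzMzMAN3d3QDu7u4A////AMuod3eImqu6l1MiIjRVVVVneJq7zLzN3cuYd3eImau7l1MjNFZmZmZniavMzMzd3LqYd3eImru6hlRFZnd3d3d3ibzN3d3d3KmHd3iImry6h2Z3eIh3d3d4mrzd3d3dy5h3d4iJq8y6iIiJmZiHd3d4mrzd3d3Muod3eIiJq7uqmZmqqpmId3d4iavN3dzLqXd3iIiImqqqqqqqqqmId3d3iJq83cupiHd3iIiImZqqqqqqqpmId3d3eImau6mId3d3eIiImZmqqZmZmZiHd3d3d4iImZiHd3d3d4iJmZqqmZmJmYiHd3d3d3d3eIiHd3d3d3iImZmZiIiIiIiHd3d3d3d3d3iId3d3d3iIiZmIiIiIiIiHd3d3d3d3d3eIiHd3d3iIiIiIiIiIiIiHd3d3d3d3d3eIiHd3d3d4iIh4iIiIiJmId3d3d3d3d3d3h3d3d3d3d3d3iIiIiZmId3d3d3iHd3d3d2ZVZmZ3d3d3iIiImamHd3d3d4iIiHd3d2VEREVnd3d3eIiJmqmHd3d3d4mZmYiHd3ZTIjRWd3d3eIiZq6mHdnd3eImruqmYh4dkMiI0Vmd3eImaqph3dnd3eIq8zLu6mJh2QyIjNFZ3d4iaqYd3Znd3eIq8zMzMurqHZUMyM0Vnd3iaqYd3Zmd3eIm7zMzN3MupdlVEQ0RWd3iaqYd3Zmd3d4mqu8zN3dy6mHdmZVVWd3iaqYd3dmZ3d4iau8zN3d3LupmIh3Znd3iaqYh3d3Zmd3iau8zd3d3LqpmZmId3d3iaqYh3d3ZmZ3iavMzN3d3LqYiIiHd3d4iamYh3d2VVZ3ibzN3d3dzLqYiId3Zmd4mZiId3dlQ0Vnir3d3d3cy7qYiHd2Zmd4iYh3d2ZUM0V3is3d3d3cy6mYh3dmZneImId3dmVURFZ3is3d3M3cupmId2ZlZ3iaqYiHd2ZlVVd3ir3d3MzLqYh3ZVVWZ5q7upiIh3d2Zmd3ibzd3MzKmId2VEVWeavLupiId3d3dmd4iazdzLu5h3dmVFVniszMuph3d3Znd3d3iazMy6qodmZlRFZnm8zLuph3ZmVWZmZniavMupmHZVVUREVnm83LqYh3ZVVVVmZmeJvMuoiHZDNDM0VniszKmIh3ZlVVVVVVZ4q7qYd3UyIiIjRXiby6mIh3dmZlVVVVZnmqmHd2UyIREjVneKu6mIh3d3ZmZmVVZniZiHd2VDIhIkVniau6mIh3d3d2ZmZlZniJiHd2VDMiNFZ4mrupiIiHd3d3d3ZmZ3eIiId3ZDMzRXeJq7uYd3iId3Znd3d3d3eImIh3ZUNERXiau7qHZneId2Zmd3d3d3iJmZiIdUNERXirzLmHZmd3dlVWZmd3d4iZqqmJdkREVnm8y6h2VWd3ZVVVVWZ3d4iaq7uqh1VVVnm8y5h2VVZmVUVVVVZ3d3iZq8y7qHZmZ4rMyph2VFVVRERERWZ3eIiZq8zMuYd2d4q8u5h2VERDM0RERWd4iZmqvM3cuod3d4q7u6l2QzIiNEREVWeImqu7vN3Q=="/>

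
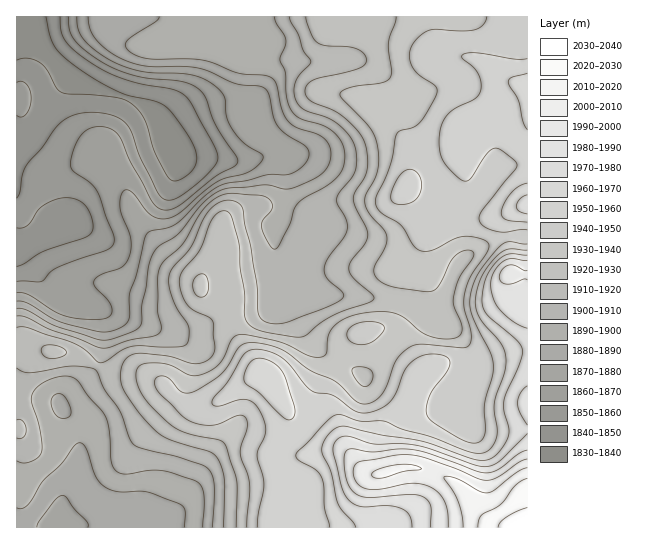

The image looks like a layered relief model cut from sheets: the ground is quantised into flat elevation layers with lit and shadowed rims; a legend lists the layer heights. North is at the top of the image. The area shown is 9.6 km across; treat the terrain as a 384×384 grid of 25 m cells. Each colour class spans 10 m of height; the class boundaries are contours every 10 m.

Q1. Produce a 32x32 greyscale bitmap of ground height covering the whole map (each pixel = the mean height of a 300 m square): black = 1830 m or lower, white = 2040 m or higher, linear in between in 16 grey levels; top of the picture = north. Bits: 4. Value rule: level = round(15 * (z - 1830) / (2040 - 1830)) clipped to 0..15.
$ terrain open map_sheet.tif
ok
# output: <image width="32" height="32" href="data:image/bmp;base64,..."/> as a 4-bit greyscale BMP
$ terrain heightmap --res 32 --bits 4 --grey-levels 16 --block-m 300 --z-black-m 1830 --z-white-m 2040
<image width="32" height="32" href="data:image/bmp;base64,Qk12AgAAAAAAAHYAAAAoAAAAIAAAACAAAAABAAQAAAAAAAACAAATCwAAEwsAABAAAAAAAAAAAAAAABEREQAiIiIAMzMzAERERABVVVUAZmZmAHd3dwCIiIgAmZmZAKqqqgC7u7sAzMzMAN3d3QDu7u4A////AEQ0RERERWeJmZmqqrvN3u9EREREREVniZmZq7u7zd3uVEREREVVZ4mZmrzMzM3d3lVERVVVVWeJmZq83d3cy81VVEVWZmZniZmqvMzMuqq8ZVRFVmZ3d4mZmruqqpmZq2VERWZ3iIiJmZmqmZmYiatVRFVmeIiIiZmZmImZiImrVUVWZ4iIiZmpmIeImYiJq2VVVmeId4mamYh3eJmYiJpmZmZnd2Z4mZh3d3iJmIiaZmZVVmZmd4h3d4iIiIiJmmVUQ0RVZmd2ZmeIiHd3iatUMzM0VWZ3ZlVmd3d3d5q7MyIzNFZ3d2VVVWZ3d3eauyIjMzRWd3dlVVZnd3d3irsSIiMzRWd3ZVVWZ3iId3m7ERIiI0VWd2VVVmZ3iId4mREREiNEVndlVVVmd4iIiJkhERIzMzVmZVVVZniIiImaIhEiMyEkVlVVVWeJmIiJmhIiIjIhEjRERFVmeJmImJkSIiMyEREiMzNEVniYiZiJESIjIhEREjMzRFZ4iJmZmREiIiERESMzNEVWeIiZmZkREiIREREjM0VWZ4iIiZmZIRERERESIzNGZ3eIiIiZmRERERERIjM0Vnd3d3iIiZkREREjMzNERFVmZ3eIiImZEREjREREVVVVZmZ3iImZmAESNERVVVVVVmd3d4iIiIgREjRERVVVVVZ3d3d4iIiI"/>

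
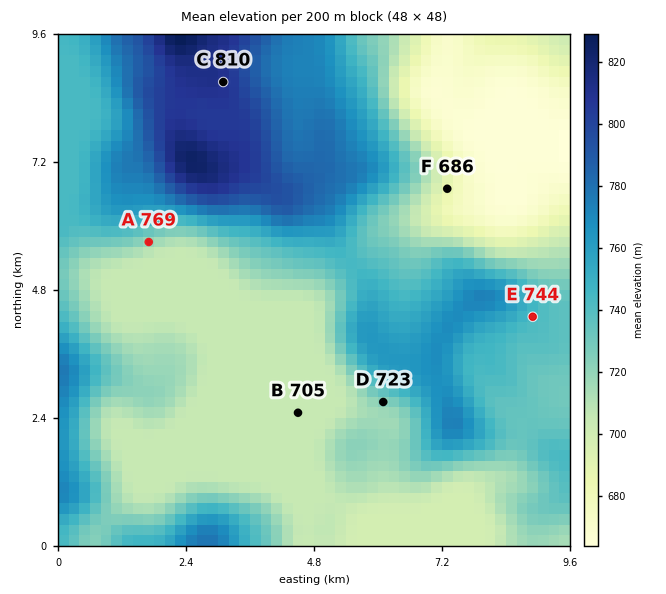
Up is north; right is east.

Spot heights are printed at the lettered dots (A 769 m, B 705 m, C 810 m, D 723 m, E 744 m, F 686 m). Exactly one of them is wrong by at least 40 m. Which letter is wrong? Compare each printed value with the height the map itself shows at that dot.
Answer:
A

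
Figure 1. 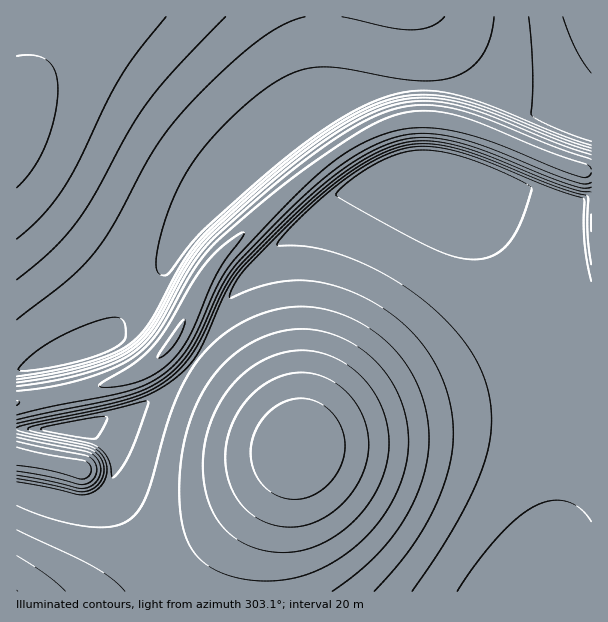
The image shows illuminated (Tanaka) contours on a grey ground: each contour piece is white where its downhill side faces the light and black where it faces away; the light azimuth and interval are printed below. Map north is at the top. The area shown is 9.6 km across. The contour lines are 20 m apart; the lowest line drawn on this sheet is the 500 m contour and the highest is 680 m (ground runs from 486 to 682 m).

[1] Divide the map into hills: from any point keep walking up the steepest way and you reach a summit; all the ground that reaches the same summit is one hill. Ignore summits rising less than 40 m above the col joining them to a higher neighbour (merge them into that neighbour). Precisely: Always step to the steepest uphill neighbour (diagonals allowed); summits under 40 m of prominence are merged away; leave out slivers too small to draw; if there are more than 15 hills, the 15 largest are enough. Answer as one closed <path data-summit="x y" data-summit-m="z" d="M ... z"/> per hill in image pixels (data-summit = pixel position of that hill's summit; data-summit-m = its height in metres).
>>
<path data-summit="299 449" data-summit-m="678" d="M393 176l-21 0-19 10-39 28-51 45-25 26-34 65-17 22-13 13-31 21-32 12-27 7 25 22 6 15 0 11-6 18 57 88 11 13 363-1 34-103 6-27-2-35-12-43-16-42-18-38-22-37-29-39-23-25-12-9z"/><path data-summit="17 126" data-summit-m="629" d="M591 16l-574 0-1 352 37-6 45-13 76-92 13-20 19-20 81-71 45-31 25-13 24-10 35-6 49 5 68 19 12-1 19-9 28-22z"/><path data-summit="173 341" data-summit-m="682" d="M591 79l-27 21-15 8-12 2-13-1-66-19-42-4-23 4-21 6-40 19-60 43-66 59-19 20-13 20-76 92-45 13-36 6-1 60 61-1 48-13 31-16 18-13 24-26 19-33 13-29 14-19 61-56 30-24 33-20 25-2 18 5 35 12 26 23 38 50 22 37 18 38 24 66 6 30 0 24-6 27-34 103 51 1z"/><path data-summit="17 591" data-summit-m="640" d="M108 487l-6 7-12 6-16 0-50-12-8 1 1 103 159-1-10-12-30-45-24-37z"/><path data-summit="81 470" data-summit-m="673" d="M84 426l-15 2-52 0-1 60 31 5 27 7 16 0 12-6 12-15 0-23-5-9z"/>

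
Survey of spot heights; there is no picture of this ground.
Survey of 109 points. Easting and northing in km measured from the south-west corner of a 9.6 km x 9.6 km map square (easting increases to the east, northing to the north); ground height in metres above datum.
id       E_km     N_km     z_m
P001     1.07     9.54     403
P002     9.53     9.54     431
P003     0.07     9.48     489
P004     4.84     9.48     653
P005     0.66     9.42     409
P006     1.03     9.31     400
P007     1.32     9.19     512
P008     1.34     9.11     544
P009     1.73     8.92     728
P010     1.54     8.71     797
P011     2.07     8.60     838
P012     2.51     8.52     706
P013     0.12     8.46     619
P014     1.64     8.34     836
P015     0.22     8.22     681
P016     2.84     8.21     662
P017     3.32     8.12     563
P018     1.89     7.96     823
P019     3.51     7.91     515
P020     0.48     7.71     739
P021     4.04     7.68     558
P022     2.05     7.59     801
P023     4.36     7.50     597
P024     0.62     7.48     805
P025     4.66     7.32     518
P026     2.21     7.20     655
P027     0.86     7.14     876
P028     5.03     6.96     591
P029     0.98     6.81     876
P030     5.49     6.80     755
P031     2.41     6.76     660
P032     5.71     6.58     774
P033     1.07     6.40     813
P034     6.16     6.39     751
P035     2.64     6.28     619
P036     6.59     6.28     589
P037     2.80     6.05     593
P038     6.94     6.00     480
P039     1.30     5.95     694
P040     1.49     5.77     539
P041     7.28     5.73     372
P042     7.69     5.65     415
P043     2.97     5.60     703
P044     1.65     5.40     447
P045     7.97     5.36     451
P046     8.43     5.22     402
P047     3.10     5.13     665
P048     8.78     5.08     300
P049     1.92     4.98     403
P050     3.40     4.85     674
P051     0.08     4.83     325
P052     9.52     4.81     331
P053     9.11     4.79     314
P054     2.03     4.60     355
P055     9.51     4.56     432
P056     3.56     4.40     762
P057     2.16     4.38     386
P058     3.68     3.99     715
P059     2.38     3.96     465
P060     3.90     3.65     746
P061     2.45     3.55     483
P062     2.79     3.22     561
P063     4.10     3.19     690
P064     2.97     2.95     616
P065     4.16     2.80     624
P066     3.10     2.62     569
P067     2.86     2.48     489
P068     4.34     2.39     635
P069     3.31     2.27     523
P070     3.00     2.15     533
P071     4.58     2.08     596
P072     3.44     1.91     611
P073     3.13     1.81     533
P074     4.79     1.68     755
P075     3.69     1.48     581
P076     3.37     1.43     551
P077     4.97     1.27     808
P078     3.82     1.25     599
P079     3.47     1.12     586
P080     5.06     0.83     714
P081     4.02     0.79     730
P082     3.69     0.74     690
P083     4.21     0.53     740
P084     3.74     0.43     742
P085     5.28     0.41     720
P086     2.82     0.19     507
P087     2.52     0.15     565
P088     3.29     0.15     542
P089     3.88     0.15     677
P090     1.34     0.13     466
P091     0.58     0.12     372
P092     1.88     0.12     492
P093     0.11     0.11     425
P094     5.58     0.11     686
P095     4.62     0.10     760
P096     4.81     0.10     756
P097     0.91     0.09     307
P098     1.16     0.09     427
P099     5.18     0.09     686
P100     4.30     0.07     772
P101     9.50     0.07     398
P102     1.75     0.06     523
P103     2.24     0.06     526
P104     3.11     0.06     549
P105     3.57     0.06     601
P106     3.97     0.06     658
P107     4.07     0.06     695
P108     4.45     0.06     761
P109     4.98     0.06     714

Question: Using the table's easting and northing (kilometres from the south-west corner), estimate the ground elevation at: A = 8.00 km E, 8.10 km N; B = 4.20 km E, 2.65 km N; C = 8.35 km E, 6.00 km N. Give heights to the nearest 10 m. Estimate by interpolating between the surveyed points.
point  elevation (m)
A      650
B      600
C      540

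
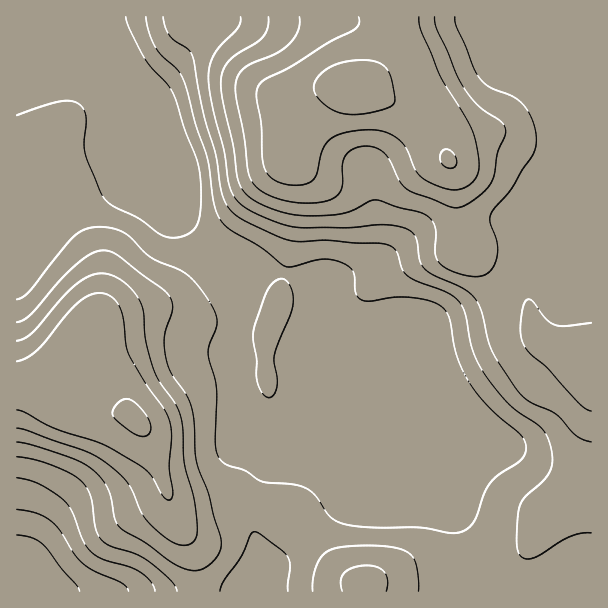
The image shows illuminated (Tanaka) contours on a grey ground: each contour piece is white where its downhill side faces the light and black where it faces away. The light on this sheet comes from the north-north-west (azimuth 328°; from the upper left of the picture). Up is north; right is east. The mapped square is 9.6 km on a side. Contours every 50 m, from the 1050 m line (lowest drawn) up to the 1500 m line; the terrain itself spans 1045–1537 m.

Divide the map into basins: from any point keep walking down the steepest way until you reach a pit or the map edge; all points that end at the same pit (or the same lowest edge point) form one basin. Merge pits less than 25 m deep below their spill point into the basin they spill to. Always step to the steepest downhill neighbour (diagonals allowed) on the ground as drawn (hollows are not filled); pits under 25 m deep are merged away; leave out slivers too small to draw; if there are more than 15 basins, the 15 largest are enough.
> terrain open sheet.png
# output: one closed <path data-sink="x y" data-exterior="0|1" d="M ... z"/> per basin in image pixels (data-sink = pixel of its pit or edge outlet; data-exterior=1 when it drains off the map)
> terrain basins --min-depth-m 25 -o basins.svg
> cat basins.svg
<path data-sink="17 53" data-exterior="1" d="M398 16l-381 0-1 368 25 2 12 8 1-13 4-12 18-25 13-13 2 8 29 45 7 26 17 19 10 23 15 46 7 7 19 1 26-6 19-1 21 5 27 10 57 62 6 2 15 0 2 14 156 0 0-32 16-30 11-13 13-11 15-6 11 0 2-2 0-130-16-12-34-16-7-8-6-30-6-12-16-13-44-28-6-39-1-33-16-42-7-13-11-10-17-4-49-21 25-14 15-13 4-10z"/><path data-sink="17 591" data-exterior="1" d="M591 16l-192 0 1 34-4 10-15 13-25 14 49 21 17 4 11 10 7 13 16 42 1 33 6 39 44 28 16 13 6 12 6 30 7 8 34 16 14 11 2-1z"/><path data-sink="255 591" data-exterior="1" d="M240 499l-19 1-26 6-16 0-9-5 5 15 19 38 6 38 167-1 0-12-16-1-6-2-52-59-23-11z"/>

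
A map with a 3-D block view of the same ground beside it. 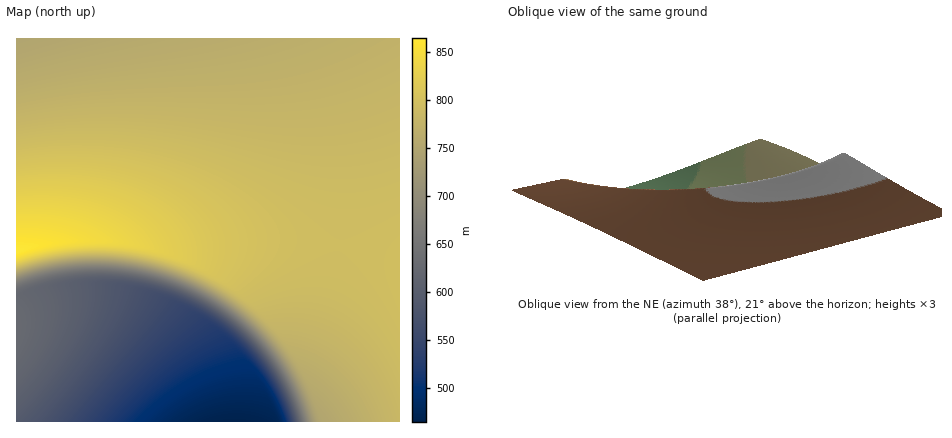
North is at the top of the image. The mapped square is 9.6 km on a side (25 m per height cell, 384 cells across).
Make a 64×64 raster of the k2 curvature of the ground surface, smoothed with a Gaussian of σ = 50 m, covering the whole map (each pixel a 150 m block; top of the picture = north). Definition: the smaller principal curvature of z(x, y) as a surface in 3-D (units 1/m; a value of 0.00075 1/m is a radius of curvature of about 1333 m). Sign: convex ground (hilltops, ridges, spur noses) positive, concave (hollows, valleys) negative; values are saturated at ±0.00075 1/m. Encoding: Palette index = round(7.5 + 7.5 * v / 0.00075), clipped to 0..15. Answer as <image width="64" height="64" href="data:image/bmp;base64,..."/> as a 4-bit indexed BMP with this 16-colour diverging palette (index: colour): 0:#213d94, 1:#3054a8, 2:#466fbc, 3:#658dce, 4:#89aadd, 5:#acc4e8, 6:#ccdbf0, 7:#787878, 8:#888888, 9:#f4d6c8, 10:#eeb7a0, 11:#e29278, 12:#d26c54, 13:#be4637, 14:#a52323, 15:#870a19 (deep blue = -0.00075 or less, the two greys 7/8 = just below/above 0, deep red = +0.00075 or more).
<image width="64" height="64" href="data:image/bmp;base64,Qk12CAAAAAAAAHYAAAAoAAAAQAAAAEAAAAABAAQAAAAAAAAIAAATCwAAEwsAABAAAAAAAAAAlD0hAKhUMAC8b0YAzo1lAN2qiQDoxKwA8NvMAHh4eACIiIgAyNb0AKC37gB4kuIAVGzSADdGvgAjI6UAGQqHAIiIh3d3d3d3d3d3d3d3d3d3d3d3d3ACV3d3d3d3d3d3iIiIh3d3d3d3d3d3d3d3d3d3d3d3UANnd3d3d3d3d3eIiIiId3d3d3d3d3d3d3d3d3d3d3cwFHd3d3d3d3d3d4iIiIiHd3d3d3d3d3d3d3d3d3d3dgAld3d3d3d3d3d3iIiIiIh3d3d3d3d3d3d3d3d3d3d0ADZ3d3d3d3d3d3eIiIiIiHd3d3d3d3d3d3d3d3d3d2ABV3d3d3d3d3d3d4iIiIiId3d3d3d3d3d3d3d3d3d3QANnd3d3d3d3d3d3iIiIiIiHd3d3d3d3d3d3d3d3d3YAJXd3d3d3d3d3d3eIiIiIiId3d3d3d3d3d3d3d3d3cgA2d3d3d3d3d3d3d4iIiIiIh3d3d3d3d3d3d3d3d3dAAld3d3d3d3d3d3d3iIiIiIiHd3d3d3d3d3d3d3d3dQAUd3d3d3d3d3d3d3eIiIiIiIh3d3d3d3d3d3d3d3dhADZ3d3d3d3d3d3d3d4iIiIiIiHd3d3d3d3d3d3d3dhADZ3d3d3d3d3d3d3d3iIiIiIiId3d3d3d3d3d3d3diACV3d3d3d3d3d3d3d3eIiIiIiIh3d3d3d3d3d3d3diACV3d3d3d3d3d3d3d3d4iIiIiIiHd3d3d3d3d3d3dhACV3d3d3d3d3d3d3d3d3iIiIiIiIh3d3d3d3d3d3dQACV3d3d3d3d3d3d3d3d3eIiIiIiIiHd3d3d3d3d3YwADV3d3d3d3d3d3d3d3d3d4iIiIiIiId3d3d3d3d3QAATZ3d3d3d3d3d3d3d3d3d3iIiIiIiIh3d3d3d3d1EAAkZ3d3d3d3d3d3d3d3d3d3d3iIiIiIiHd3d3d3ZBAAE1d3d3d3d3d3d3d3d3d3d3dwNWd4iIiId3d3dlIAABNWd3d3d3d3d3d3d3d3d3d3d3AAATRWZ3d2ZUMQAAATRnd3d3d3d3d3d3d3d3d3d3d3chAAAAAAAAAAAAABI1Z3d3d3d3d3d3d3d3d3d3d3d3d2QyEQAAAAAAABIkVnd3d3d3d3d3d3d3d3d3d3d3d3d3d3ZVQzMiIjNEVmd3d3d3d3d3d3d3d3d3d3d3d3d3d3d3d3d3ZmZmZ3d3d3d3d3d3d3d3d3d3d3d3d3d3d3d3d3d3d3d3d3d3d3d3d3d3d3d3d3d3d3d3d3d3d3d3d3d3d3d3d3d3d3d3d3d3eHd3d3d3d3d3d3d3d3d3d3d3d3eIiHd3d3d3d3d3eIh3d3d3d3d3d3d3d3d3d3d3d3d3d4iIiIiIiIiIiIh3d3d3d3d3d3d3d3d3d3d3d3d3d3d3iIiIiIiIiId3d3d3d3d3d3d3d3d3d3d3d3d3d3d3d3eIiIiIiId3d3d3d3d3d3d3d3d3d3d3d3d3d3d3d3d3d4iIiIiId3d3d3d3d3d3d3d3d3d3d3d3d3d3d3d3d3d3iIiIiHd3d3d3d3d3d3d3d3d3d3d3d3d3d3d3d3d3d3eIiId3d3d3d3d3d3d3d3d3d3d3d3d3d3d3d3d3d3d3d3d3d3d3d3d3d3d3d3d3d3d3d3d3d3d3d3d3d3d3d3d3d3d3d3d3d3d3d3d3d3d3d3d3d3d3d3d3d3d3d3d3d3d3d3d3d3d3d3d3d3d3d3d3d3d3d3d3d3d3d3d3d3d3d3d3d3d3d3d3d3d3d3d3d3d3d3d3d3d3d3d3d3d3d3d3d3d3d3d3d3d3d3d3d3d3d3d3d3d3d3d3d3d3d3d3d3d3d3d3d3d3d3d3d3d3d3d3d3d3d3d3d3d3d3d3d3d3d3d3d3d3d3d3d3d3d3d3d3d3d3d3d3d3d3d3d3d3d3d3d3d3d3d3d3d3d3d3d3d3d3d3d3d3d3d3d3d3d3d3d3d3d3d3d3d3d3d3d3d3d3d3d3d3d3d3d3d3d3d3d3d3d3d3d3d3d3d3d3d3d3d3d3d3d3d3d3d3d3d3d3d3d3d3d3d3d3d3d3d3d3d3d3d3d3d3d3d3d3d3d3d3d3d3d3d3d3d3d3d3d3d3d3d3d3d3d3d3d3d3d3d3d3d3d3d3d3d3d3d3d3d3d3d3d3d3d3d3d3d3d3d3d3d3d3d3d3d3d3d3d3d3d3d3d3d3d3d3d3d3d3d3d3d3d3d3d3d3d3d3d3d3d3d3d3d3d3d3d3d3d3d3d3d3d3d3d3d3d3d3d3d3d3d3d3d3d3d3d3d3d3d3d3d3d3d3d3d3d3d3d3d3d3d3d3d3d3d3d3d3d3d3d3d3d3d3d3d3d3d3d3d3d3d3d3d3d3d3d3d3d3d3d3d3d3d3d3d3d3d3d3d3d3d3d3d3d3d3d3d3d3d3d3d3d3d3d3d3d3d3d3d3d3d3d3d3d3d3d3d3d3d3d3d3d3d3d3d3d3d3d3d3d3d3d3d3d3d3d3d3d3d3d3d3d3d3d3d3d3d3d3d3d3d3d3d3d3d3d3d3d3d3d3d3d3d3d3d3d3d3d3d3d3d3d3d3d3d3d3d3d3d3d3d3d3d3d3d3d3d3d3d3d3d3d3d3d3d3d3d3d3d3d3d3d3d3d3d3d3d3d3d3d3d3d3d3d3d3d3d3d3d3d3d3d3d3d3d3d3d3d3d3d3d3d3d3d3d3d3d3d3d3d3d3d3d3d3d3d3d3d3d3d3d3d3d3d3d3d3d3d3d3d3d3d3d3d3d3d3d3d3d3d3d3d3d3d3d3d3d3d3d3d3d3d3d3d3d3d3d3d3d3d3d3d3d3d3d3d3d3d3d3d3d3d3d3d3d3"/>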